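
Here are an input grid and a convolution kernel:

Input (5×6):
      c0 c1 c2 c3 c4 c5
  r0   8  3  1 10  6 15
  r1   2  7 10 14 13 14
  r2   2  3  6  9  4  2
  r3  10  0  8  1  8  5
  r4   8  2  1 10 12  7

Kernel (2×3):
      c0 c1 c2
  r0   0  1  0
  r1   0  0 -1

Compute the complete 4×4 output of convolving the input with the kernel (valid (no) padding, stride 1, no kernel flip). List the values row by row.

-7 -13 -3 -8
1 1 10 11
-5 5 1 -1
-1 -2 -11 1

Output[0,0]: The receptive field on the input at this output position is [8 3 1 / 2 7 10]. Elementwise product with the kernel and sum: 3·1 + 10·-1.
Output[0,1]: The receptive field on the input at this output position is [3 1 10 / 7 10 14]. Elementwise product with the kernel and sum: 1·1 + 14·-1.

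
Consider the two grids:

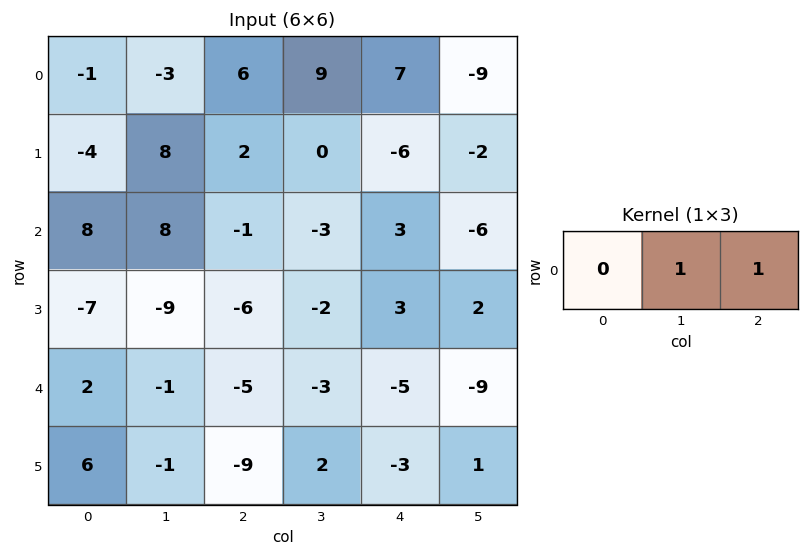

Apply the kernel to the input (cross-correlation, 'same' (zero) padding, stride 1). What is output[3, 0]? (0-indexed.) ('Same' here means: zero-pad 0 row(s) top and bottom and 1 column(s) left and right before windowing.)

-16

The receptive field on the zero-padded input at this output position is [0 -7 -9]. Elementwise product with the kernel and sum: -7·1 + -9·1.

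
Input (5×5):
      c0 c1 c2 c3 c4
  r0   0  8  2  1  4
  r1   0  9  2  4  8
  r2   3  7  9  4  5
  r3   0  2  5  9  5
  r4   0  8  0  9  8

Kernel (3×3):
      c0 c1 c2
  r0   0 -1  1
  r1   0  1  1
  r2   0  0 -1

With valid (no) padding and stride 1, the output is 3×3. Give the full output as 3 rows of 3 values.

Output[0,0]: The receptive field on the input at this output position is [0 8 2 / 0 9 2 / 3 7 9]. Elementwise product with the kernel and sum: 8·-1 + 2·1 + 9·1 + 2·1 + 9·-1.
Output[0,1]: The receptive field on the input at this output position is [8 2 1 / 9 2 4 / 7 9 4]. Elementwise product with the kernel and sum: 2·-1 + 1·1 + 2·1 + 4·1 + 4·-1.

-4 1 10
4 6 8
9 0 7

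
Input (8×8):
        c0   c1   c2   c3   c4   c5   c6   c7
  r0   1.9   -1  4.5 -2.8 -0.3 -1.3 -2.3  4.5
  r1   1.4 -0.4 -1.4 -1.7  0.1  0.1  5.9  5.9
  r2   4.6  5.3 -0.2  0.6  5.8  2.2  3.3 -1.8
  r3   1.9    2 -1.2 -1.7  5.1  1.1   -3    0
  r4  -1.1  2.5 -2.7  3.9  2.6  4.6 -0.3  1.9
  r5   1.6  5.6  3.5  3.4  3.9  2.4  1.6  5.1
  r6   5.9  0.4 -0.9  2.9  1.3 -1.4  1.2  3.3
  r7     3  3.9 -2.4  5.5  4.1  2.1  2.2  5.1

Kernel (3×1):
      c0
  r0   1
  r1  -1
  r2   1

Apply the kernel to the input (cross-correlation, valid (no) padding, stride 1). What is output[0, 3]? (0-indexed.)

The receptive field on the input at this output position is [-2.8 / -1.7 / 0.6]. Elementwise product with the kernel and sum: -2.8·1 + -1.7·-1 + 0.6·1.

-0.5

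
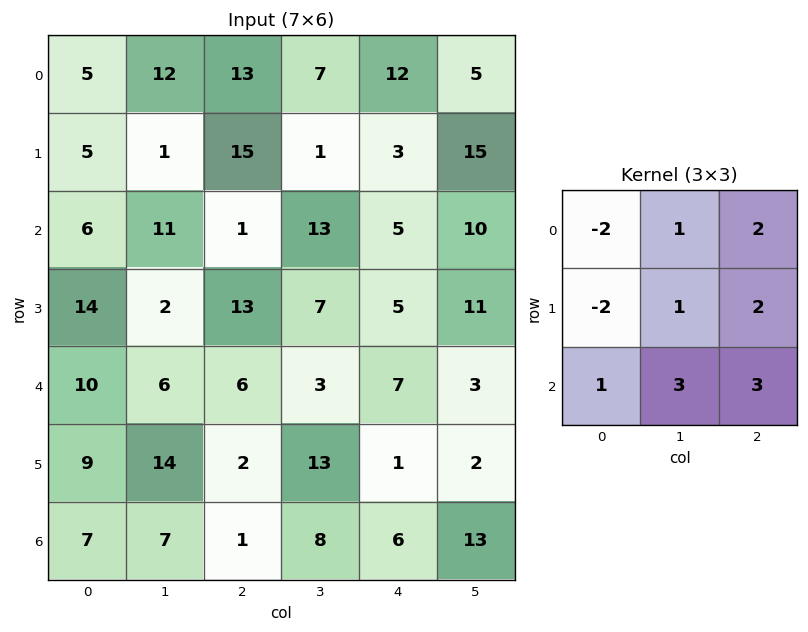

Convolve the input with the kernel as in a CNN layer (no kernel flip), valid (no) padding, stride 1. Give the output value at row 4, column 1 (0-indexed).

The receptive field on the input at this output position is [6 6 3 / 14 2 13 / 7 1 8]. Elementwise product with the kernel and sum: 6·-2 + 6·1 + 3·2 + 14·-2 + 2·1 + 13·2 + 7·1 + 1·3 + 8·3.

34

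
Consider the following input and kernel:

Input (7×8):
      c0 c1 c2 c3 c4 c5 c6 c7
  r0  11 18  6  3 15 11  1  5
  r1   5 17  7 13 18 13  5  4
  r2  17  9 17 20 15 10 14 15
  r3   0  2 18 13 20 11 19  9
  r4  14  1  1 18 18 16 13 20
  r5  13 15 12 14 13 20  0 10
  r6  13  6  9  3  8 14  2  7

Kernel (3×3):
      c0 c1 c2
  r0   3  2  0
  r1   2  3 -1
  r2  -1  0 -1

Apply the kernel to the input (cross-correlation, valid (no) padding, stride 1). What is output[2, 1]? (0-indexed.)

87

The receptive field on the input at this output position is [9 17 20 / 2 18 13 / 1 1 18]. Elementwise product with the kernel and sum: 9·3 + 17·2 + 2·2 + 18·3 + 13·-1 + 1·-1 + 18·-1.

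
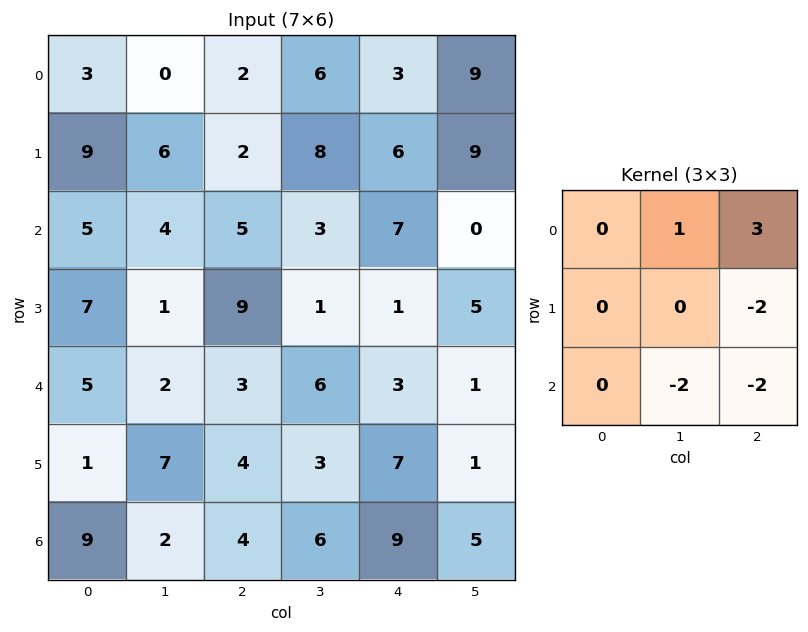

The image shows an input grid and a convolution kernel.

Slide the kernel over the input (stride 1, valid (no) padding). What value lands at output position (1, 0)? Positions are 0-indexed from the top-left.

The receptive field on the input at this output position is [9 6 2 / 5 4 5 / 7 1 9]. Elementwise product with the kernel and sum: 6·1 + 2·3 + 5·-2 + 1·-2 + 9·-2.

-18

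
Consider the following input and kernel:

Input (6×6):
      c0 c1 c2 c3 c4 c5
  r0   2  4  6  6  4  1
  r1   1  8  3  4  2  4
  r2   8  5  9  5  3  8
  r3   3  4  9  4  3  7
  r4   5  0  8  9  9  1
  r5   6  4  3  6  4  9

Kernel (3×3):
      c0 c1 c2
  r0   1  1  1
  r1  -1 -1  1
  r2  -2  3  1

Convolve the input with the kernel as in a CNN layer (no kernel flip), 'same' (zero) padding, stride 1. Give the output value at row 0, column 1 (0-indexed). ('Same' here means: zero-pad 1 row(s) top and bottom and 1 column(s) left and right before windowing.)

The receptive field on the zero-padded input at this output position is [0 0 0 / 2 4 6 / 1 8 3]. Elementwise product with the kernel and sum: 0·1 + 0·1 + 0·1 + 2·-1 + 4·-1 + 6·1 + 1·-2 + 8·3 + 3·1.

25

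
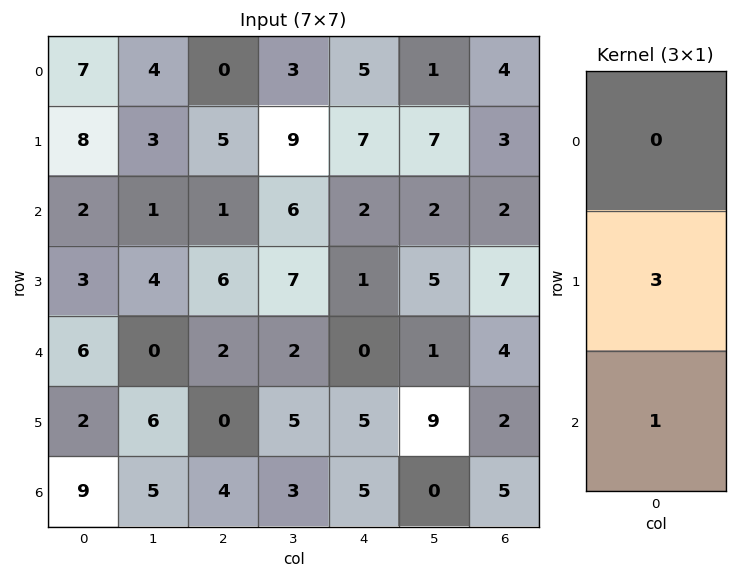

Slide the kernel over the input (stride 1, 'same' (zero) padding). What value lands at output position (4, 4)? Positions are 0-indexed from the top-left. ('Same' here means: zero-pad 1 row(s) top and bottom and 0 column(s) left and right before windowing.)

The receptive field on the zero-padded input at this output position is [1 / 0 / 5]. Elementwise product with the kernel and sum: 0·3 + 5·1.

5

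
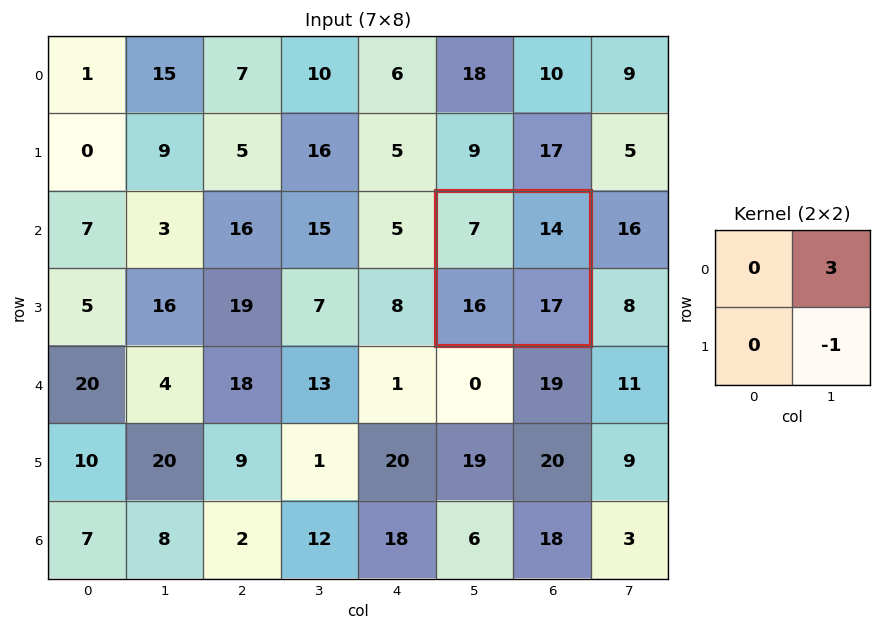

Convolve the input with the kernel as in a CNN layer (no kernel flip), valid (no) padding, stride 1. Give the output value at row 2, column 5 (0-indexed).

The receptive field on the input at this output position is [7 14 / 16 17]. Elementwise product with the kernel and sum: 14·3 + 17·-1.

25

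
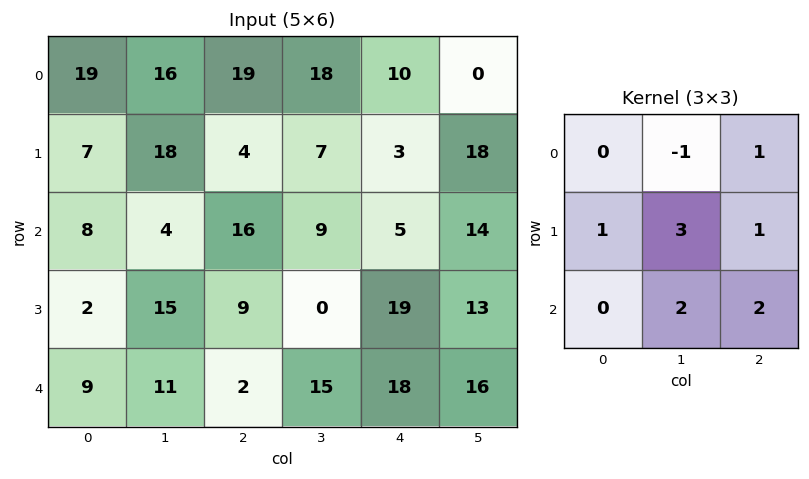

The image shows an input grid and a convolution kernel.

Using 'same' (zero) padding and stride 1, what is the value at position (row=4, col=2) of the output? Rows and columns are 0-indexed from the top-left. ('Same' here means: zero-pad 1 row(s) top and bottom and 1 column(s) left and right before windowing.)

23

The receptive field on the zero-padded input at this output position is [15 9 0 / 11 2 15 / 0 0 0]. Elementwise product with the kernel and sum: 9·-1 + 0·1 + 11·1 + 2·3 + 15·1 + 0·2 + 0·2.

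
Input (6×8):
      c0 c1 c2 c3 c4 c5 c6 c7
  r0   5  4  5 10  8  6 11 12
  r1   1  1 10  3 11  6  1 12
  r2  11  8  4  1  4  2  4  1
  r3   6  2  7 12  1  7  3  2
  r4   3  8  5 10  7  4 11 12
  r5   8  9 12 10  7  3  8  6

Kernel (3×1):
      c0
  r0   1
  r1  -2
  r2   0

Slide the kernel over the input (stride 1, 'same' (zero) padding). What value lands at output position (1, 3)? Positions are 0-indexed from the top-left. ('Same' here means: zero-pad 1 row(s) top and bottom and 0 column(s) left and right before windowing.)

4

The receptive field on the zero-padded input at this output position is [10 / 3 / 1]. Elementwise product with the kernel and sum: 10·1 + 3·-2.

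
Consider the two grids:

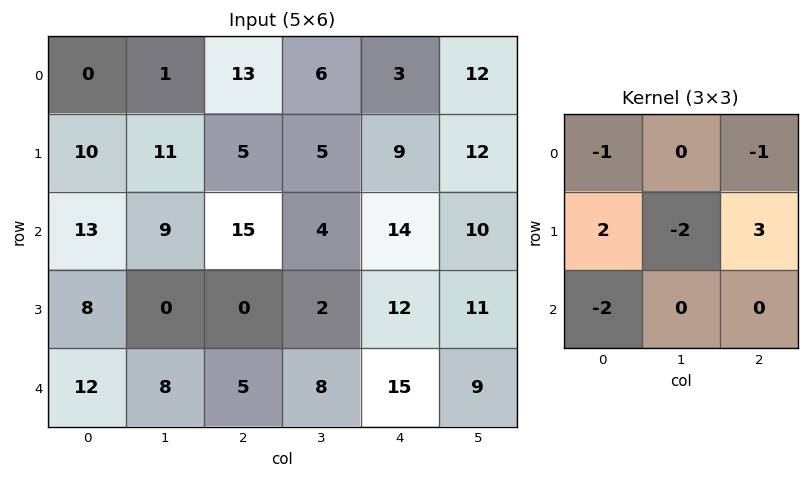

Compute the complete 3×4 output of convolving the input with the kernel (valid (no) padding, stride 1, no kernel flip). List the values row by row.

Output[0,0]: The receptive field on the input at this output position is [0 1 13 / 10 11 5 / 13 9 15]. Elementwise product with the kernel and sum: 0·-1 + 13·-1 + 10·2 + 11·-2 + 5·3 + 13·-2.

-26 2 -19 2
22 -16 50 -11
-36 -23 -7 -17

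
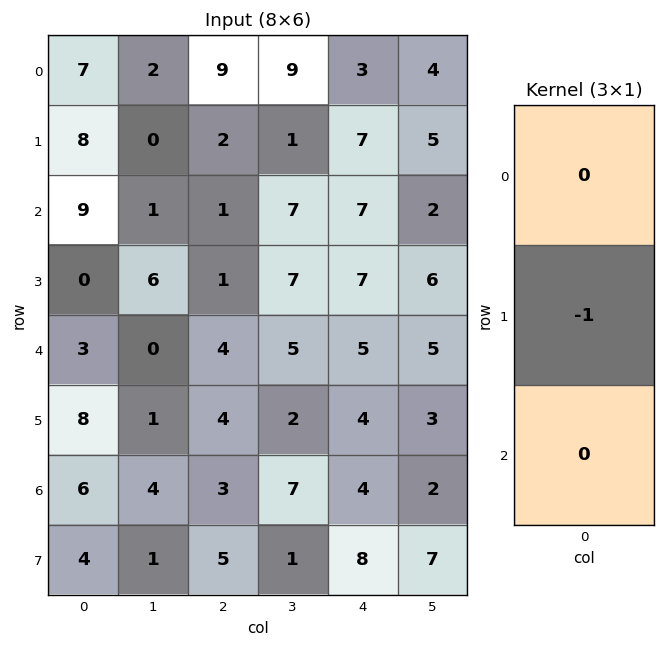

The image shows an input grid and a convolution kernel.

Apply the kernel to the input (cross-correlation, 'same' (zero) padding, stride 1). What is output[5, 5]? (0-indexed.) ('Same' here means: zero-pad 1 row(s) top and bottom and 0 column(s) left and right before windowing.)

-3

The receptive field on the zero-padded input at this output position is [5 / 3 / 2]. Elementwise product with the kernel and sum: 3·-1.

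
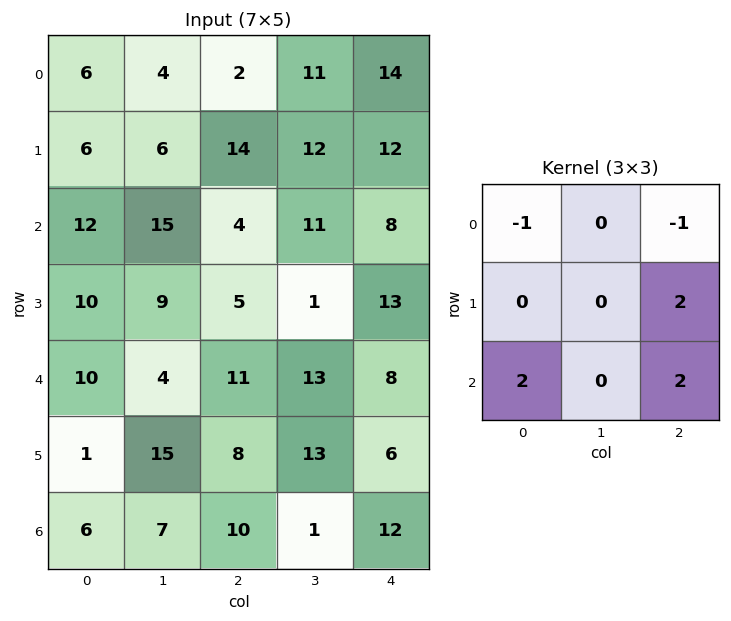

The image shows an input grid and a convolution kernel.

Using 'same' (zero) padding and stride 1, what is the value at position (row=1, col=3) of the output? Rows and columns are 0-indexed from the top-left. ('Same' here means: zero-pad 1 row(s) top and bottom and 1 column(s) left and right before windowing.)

The receptive field on the zero-padded input at this output position is [2 11 14 / 14 12 12 / 4 11 8]. Elementwise product with the kernel and sum: 2·-1 + 14·-1 + 12·2 + 4·2 + 8·2.

32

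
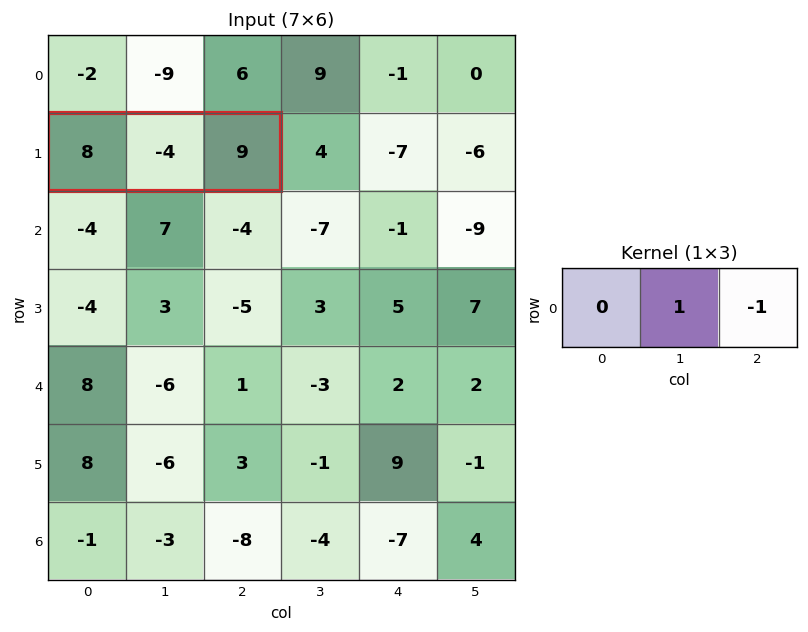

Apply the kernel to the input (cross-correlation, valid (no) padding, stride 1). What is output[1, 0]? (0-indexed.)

-13

The receptive field on the input at this output position is [8 -4 9]. Elementwise product with the kernel and sum: -4·1 + 9·-1.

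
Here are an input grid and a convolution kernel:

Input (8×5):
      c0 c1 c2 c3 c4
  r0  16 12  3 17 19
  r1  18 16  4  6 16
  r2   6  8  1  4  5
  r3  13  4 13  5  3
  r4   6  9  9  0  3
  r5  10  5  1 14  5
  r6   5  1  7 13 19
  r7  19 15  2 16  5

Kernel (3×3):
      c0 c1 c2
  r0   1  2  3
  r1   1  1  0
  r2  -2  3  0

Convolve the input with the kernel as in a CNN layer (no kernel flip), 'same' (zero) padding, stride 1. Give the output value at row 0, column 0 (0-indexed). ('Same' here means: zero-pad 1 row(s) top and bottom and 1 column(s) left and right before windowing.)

70

The receptive field on the zero-padded input at this output position is [0 0 0 / 0 16 12 / 0 18 16]. Elementwise product with the kernel and sum: 0·1 + 0·2 + 0·3 + 0·1 + 16·1 + 0·-2 + 18·3.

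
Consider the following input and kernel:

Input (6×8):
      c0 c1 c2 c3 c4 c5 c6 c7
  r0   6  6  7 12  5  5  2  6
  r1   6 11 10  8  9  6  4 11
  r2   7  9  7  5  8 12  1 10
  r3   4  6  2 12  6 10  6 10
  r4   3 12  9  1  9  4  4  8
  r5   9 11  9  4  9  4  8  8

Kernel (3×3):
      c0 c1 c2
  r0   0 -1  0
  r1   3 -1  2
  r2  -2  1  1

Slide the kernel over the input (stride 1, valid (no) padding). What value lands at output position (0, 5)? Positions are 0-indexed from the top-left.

The receptive field on the input at this output position is [5 2 6 / 6 4 11 / 12 1 10]. Elementwise product with the kernel and sum: 2·-1 + 6·3 + 4·-1 + 11·2 + 12·-2 + 1·1 + 10·1.

21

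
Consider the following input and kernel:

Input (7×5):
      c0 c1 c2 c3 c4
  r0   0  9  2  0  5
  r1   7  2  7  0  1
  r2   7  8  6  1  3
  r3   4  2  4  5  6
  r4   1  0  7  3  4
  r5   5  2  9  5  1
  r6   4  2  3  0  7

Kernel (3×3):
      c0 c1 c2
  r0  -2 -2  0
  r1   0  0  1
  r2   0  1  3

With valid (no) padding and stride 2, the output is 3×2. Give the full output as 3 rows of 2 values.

Output[0,0]: The receptive field on the input at this output position is [0 9 2 / 7 2 7 / 7 8 6]. Elementwise product with the kernel and sum: 0·-2 + 9·-2 + 7·1 + 8·1 + 6·3.

15 7
-5 7
18 2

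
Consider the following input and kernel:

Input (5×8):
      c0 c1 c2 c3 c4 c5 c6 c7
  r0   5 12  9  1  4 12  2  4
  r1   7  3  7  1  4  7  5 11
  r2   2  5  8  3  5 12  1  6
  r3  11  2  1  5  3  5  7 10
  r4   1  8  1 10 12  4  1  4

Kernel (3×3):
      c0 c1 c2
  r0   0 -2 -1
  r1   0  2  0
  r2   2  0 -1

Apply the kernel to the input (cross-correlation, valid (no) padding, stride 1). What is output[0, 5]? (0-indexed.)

The receptive field on the input at this output position is [12 2 4 / 7 5 11 / 12 1 6]. Elementwise product with the kernel and sum: 2·-2 + 4·-1 + 5·2 + 12·2 + 6·-1.

20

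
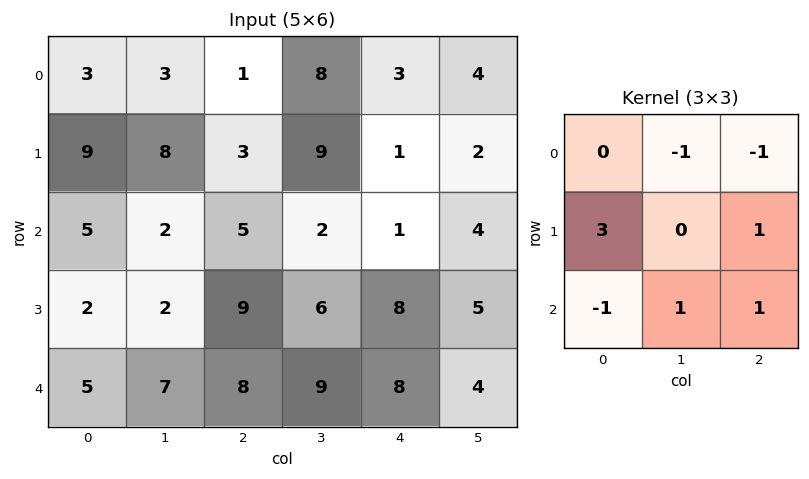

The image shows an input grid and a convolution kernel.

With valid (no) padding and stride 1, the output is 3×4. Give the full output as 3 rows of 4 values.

28 29 -3 25
18 9 11 14
18 15 41 21

Output[0,0]: The receptive field on the input at this output position is [3 3 1 / 9 8 3 / 5 2 5]. Elementwise product with the kernel and sum: 3·-1 + 1·-1 + 9·3 + 3·1 + 5·-1 + 2·1 + 5·1.
Output[0,1]: The receptive field on the input at this output position is [3 1 8 / 8 3 9 / 2 5 2]. Elementwise product with the kernel and sum: 1·-1 + 8·-1 + 8·3 + 9·1 + 2·-1 + 5·1 + 2·1.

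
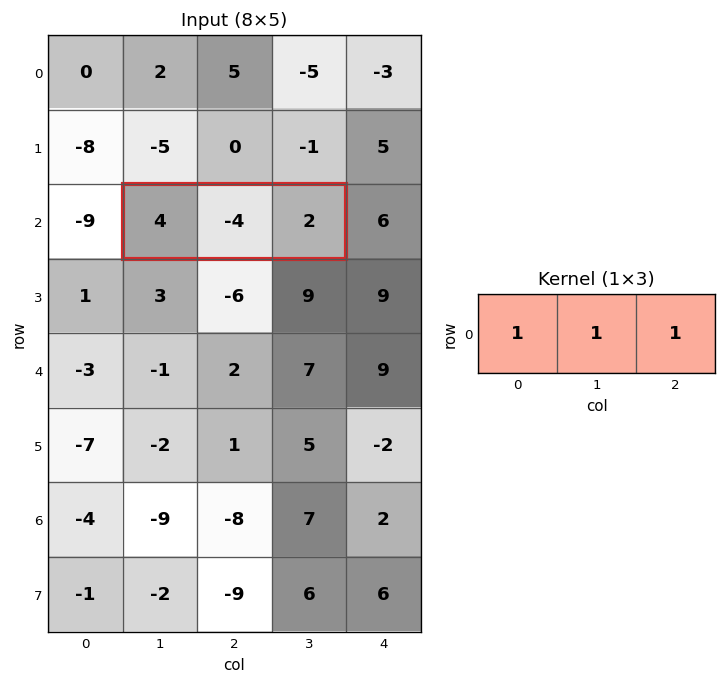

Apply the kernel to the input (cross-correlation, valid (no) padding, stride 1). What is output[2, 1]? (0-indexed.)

The receptive field on the input at this output position is [4 -4 2]. Elementwise product with the kernel and sum: 4·1 + -4·1 + 2·1.

2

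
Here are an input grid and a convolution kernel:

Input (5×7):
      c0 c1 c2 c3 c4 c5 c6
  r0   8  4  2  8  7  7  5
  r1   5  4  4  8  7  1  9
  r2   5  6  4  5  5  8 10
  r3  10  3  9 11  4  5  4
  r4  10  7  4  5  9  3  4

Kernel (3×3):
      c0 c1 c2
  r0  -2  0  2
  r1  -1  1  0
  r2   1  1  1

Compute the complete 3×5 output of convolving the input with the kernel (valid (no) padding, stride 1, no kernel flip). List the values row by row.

2 23 28 15 13
21 29 31 6 20
12 20 22 16 27

Output[0,0]: The receptive field on the input at this output position is [8 4 2 / 5 4 4 / 5 6 4]. Elementwise product with the kernel and sum: 8·-2 + 2·2 + 5·-1 + 4·1 + 5·1 + 6·1 + 4·1.
Output[0,1]: The receptive field on the input at this output position is [4 2 8 / 4 4 8 / 6 4 5]. Elementwise product with the kernel and sum: 4·-2 + 8·2 + 4·-1 + 4·1 + 6·1 + 4·1 + 5·1.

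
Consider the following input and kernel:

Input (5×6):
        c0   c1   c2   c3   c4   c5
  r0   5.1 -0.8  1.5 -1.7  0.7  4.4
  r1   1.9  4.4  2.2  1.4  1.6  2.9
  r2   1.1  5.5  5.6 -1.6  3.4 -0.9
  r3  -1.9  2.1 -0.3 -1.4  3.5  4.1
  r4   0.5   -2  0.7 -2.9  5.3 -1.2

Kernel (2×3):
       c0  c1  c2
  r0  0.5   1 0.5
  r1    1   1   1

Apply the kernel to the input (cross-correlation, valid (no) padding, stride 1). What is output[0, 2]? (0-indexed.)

4.6

The receptive field on the input at this output position is [1.5 -1.7 0.7 / 2.2 1.4 1.6]. Elementwise product with the kernel and sum: 1.5·0.5 + -1.7·1 + 0.7·0.5 + 2.2·1 + 1.4·1 + 1.6·1.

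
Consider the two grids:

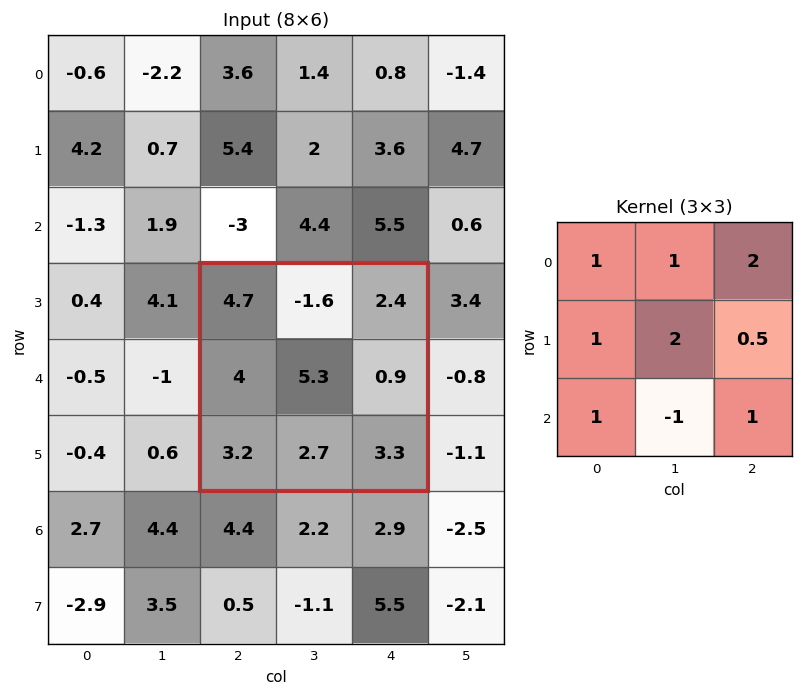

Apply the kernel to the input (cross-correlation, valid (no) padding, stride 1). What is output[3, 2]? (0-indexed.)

The receptive field on the input at this output position is [4.7 -1.6 2.4 / 4 5.3 0.9 / 3.2 2.7 3.3]. Elementwise product with the kernel and sum: 4.7·1 + -1.6·1 + 2.4·2 + 4·1 + 5.3·2 + 0.9·0.5 + 3.2·1 + 2.7·-1 + 3.3·1.

26.75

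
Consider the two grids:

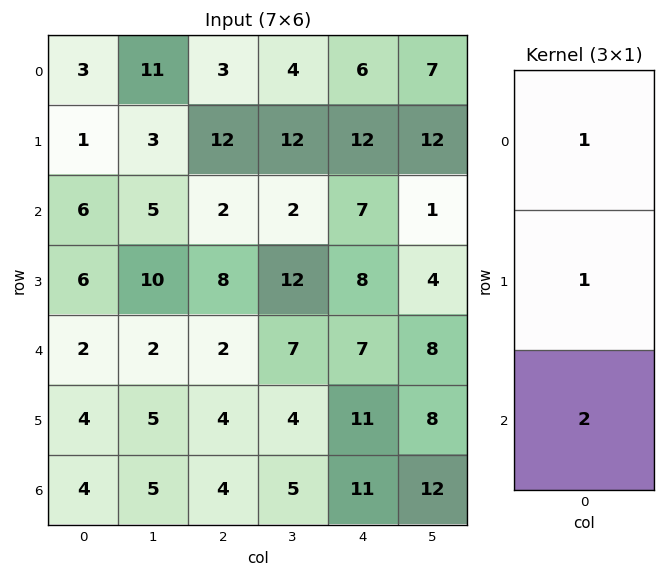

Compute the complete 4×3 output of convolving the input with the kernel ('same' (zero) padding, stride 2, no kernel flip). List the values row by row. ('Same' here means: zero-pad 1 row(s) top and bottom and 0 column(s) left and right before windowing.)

Output[0,0]: The receptive field on the zero-padded input at this output position is [0 / 3 / 1]. Elementwise product with the kernel and sum: 0·1 + 3·1 + 1·2.
Output[0,1]: The receptive field on the zero-padded input at this output position is [0 / 3 / 12]. Elementwise product with the kernel and sum: 0·1 + 3·1 + 12·2.

5 27 30
19 30 35
16 18 37
8 8 22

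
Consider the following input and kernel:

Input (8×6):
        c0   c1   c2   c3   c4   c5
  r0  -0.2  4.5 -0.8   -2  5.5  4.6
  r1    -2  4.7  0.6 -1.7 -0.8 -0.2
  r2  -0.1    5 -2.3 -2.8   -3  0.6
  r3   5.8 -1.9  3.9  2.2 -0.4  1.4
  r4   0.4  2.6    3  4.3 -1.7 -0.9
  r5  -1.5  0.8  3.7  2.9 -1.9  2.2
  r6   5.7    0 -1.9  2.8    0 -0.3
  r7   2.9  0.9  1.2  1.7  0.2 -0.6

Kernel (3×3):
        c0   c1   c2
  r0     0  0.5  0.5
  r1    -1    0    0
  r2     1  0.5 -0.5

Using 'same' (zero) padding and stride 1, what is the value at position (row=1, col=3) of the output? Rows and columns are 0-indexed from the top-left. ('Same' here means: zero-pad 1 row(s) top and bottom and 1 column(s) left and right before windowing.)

-1.05

The receptive field on the zero-padded input at this output position is [-0.8 -2 5.5 / 0.6 -1.7 -0.8 / -2.3 -2.8 -3]. Elementwise product with the kernel and sum: -2·0.5 + 5.5·0.5 + 0.6·-1 + -2.3·1 + -2.8·0.5 + -3·-0.5.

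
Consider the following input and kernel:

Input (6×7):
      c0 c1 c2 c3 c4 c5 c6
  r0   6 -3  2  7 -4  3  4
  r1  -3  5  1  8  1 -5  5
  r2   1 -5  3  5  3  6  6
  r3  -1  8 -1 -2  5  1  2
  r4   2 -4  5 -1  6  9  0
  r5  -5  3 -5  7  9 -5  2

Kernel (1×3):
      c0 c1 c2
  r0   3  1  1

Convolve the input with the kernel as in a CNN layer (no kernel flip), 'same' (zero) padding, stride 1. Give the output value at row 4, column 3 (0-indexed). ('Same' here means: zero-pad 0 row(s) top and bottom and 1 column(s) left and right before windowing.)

20

The receptive field on the zero-padded input at this output position is [5 -1 6]. Elementwise product with the kernel and sum: 5·3 + -1·1 + 6·1.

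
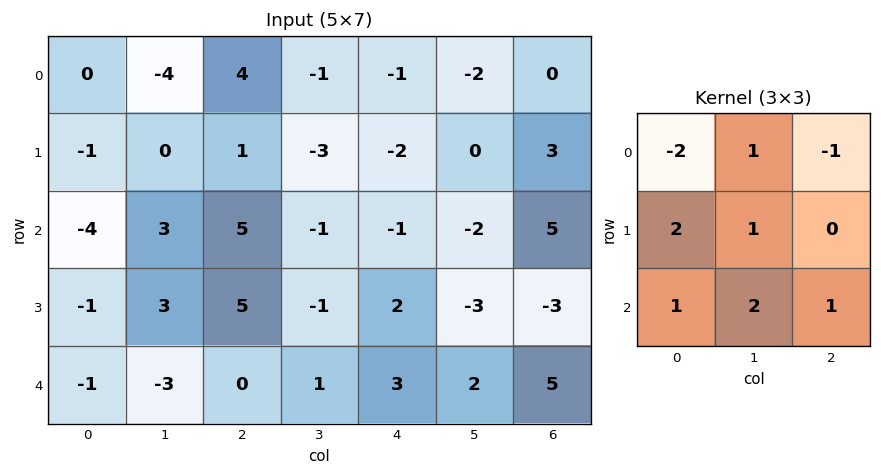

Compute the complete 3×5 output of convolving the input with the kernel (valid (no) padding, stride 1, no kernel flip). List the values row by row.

-3 26 -7 -10 -4
6 27 11 1 -10
0 9 4 12 8

Output[0,0]: The receptive field on the input at this output position is [0 -4 4 / -1 0 1 / -4 3 5]. Elementwise product with the kernel and sum: 0·-2 + -4·1 + 4·-1 + -1·2 + 0·1 + -4·1 + 3·2 + 5·1.
Output[0,1]: The receptive field on the input at this output position is [-4 4 -1 / 0 1 -3 / 3 5 -1]. Elementwise product with the kernel and sum: -4·-2 + 4·1 + -1·-1 + 0·2 + 1·1 + 3·1 + 5·2 + -1·1.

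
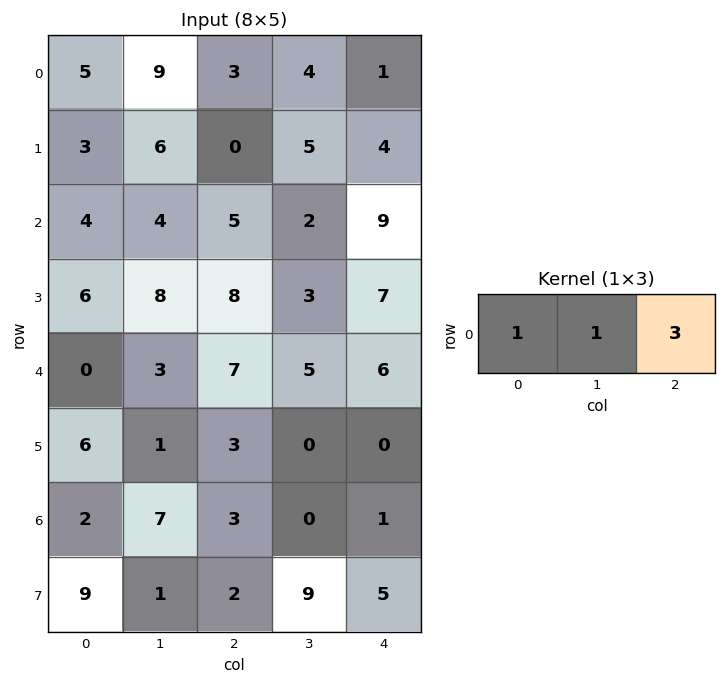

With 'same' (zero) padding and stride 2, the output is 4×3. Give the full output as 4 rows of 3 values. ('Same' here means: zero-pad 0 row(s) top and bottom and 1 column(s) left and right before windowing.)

32 24 5
16 15 11
9 25 11
23 10 1

Output[0,0]: The receptive field on the zero-padded input at this output position is [0 5 9]. Elementwise product with the kernel and sum: 0·1 + 5·1 + 9·3.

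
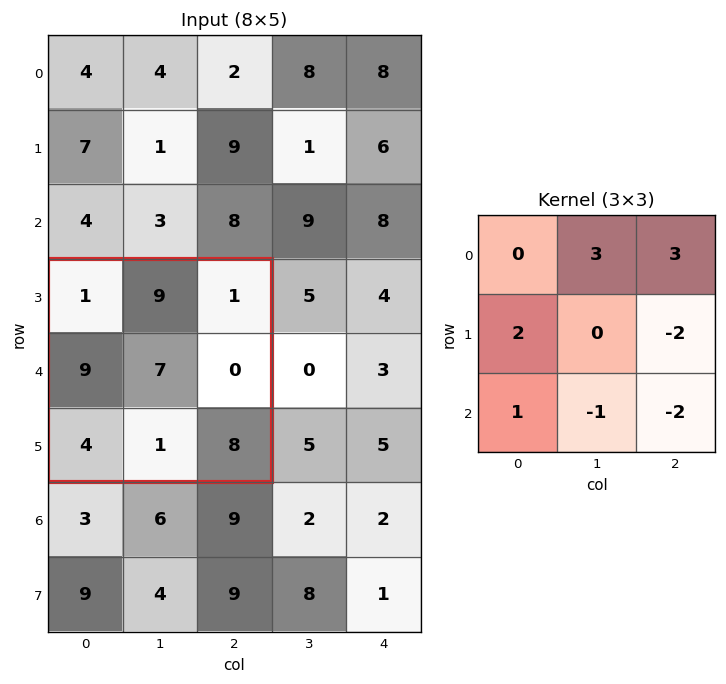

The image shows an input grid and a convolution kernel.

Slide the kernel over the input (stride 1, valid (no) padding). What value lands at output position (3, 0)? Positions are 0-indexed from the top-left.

The receptive field on the input at this output position is [1 9 1 / 9 7 0 / 4 1 8]. Elementwise product with the kernel and sum: 9·3 + 1·3 + 9·2 + 0·-2 + 4·1 + 1·-1 + 8·-2.

35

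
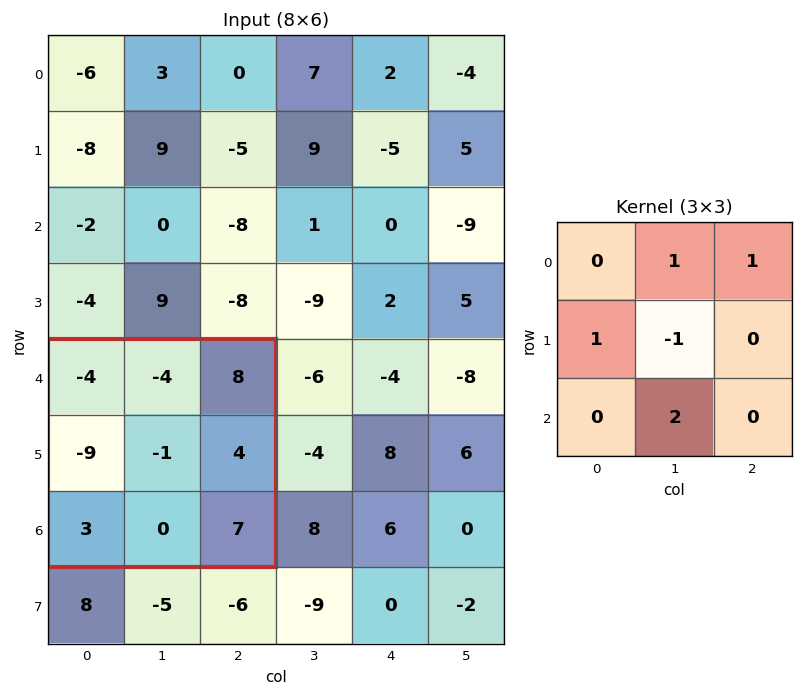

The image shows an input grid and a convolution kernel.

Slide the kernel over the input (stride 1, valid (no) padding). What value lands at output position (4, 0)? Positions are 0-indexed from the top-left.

The receptive field on the input at this output position is [-4 -4 8 / -9 -1 4 / 3 0 7]. Elementwise product with the kernel and sum: -4·1 + 8·1 + -9·1 + -1·-1 + 0·2.

-4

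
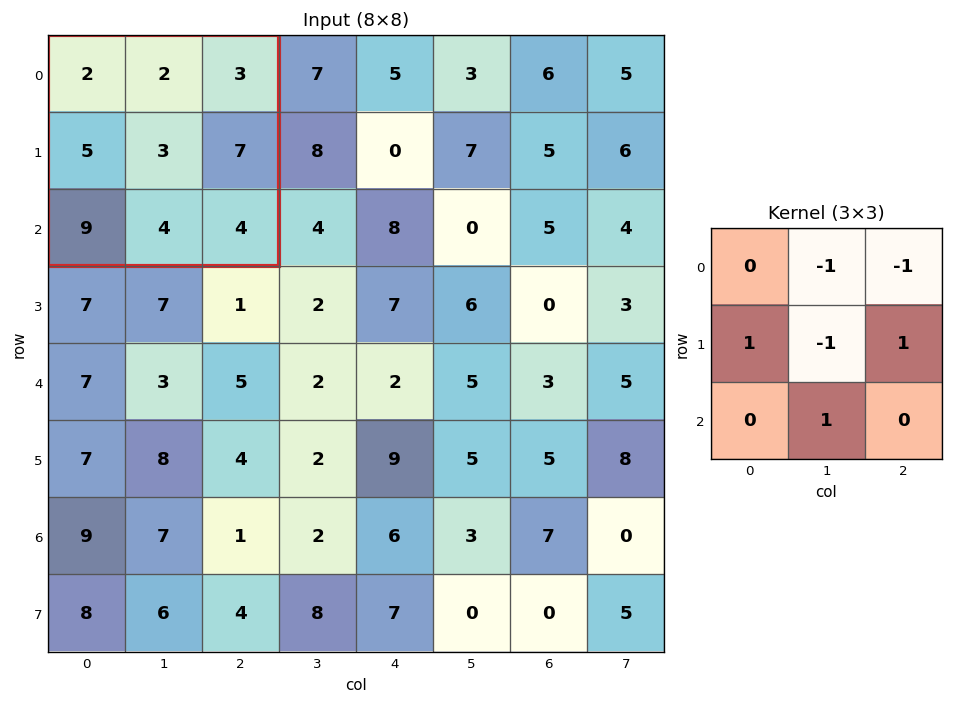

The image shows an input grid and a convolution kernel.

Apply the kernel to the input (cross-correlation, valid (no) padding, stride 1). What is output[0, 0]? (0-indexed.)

The receptive field on the input at this output position is [2 2 3 / 5 3 7 / 9 4 4]. Elementwise product with the kernel and sum: 2·-1 + 3·-1 + 5·1 + 3·-1 + 7·1 + 4·1.

8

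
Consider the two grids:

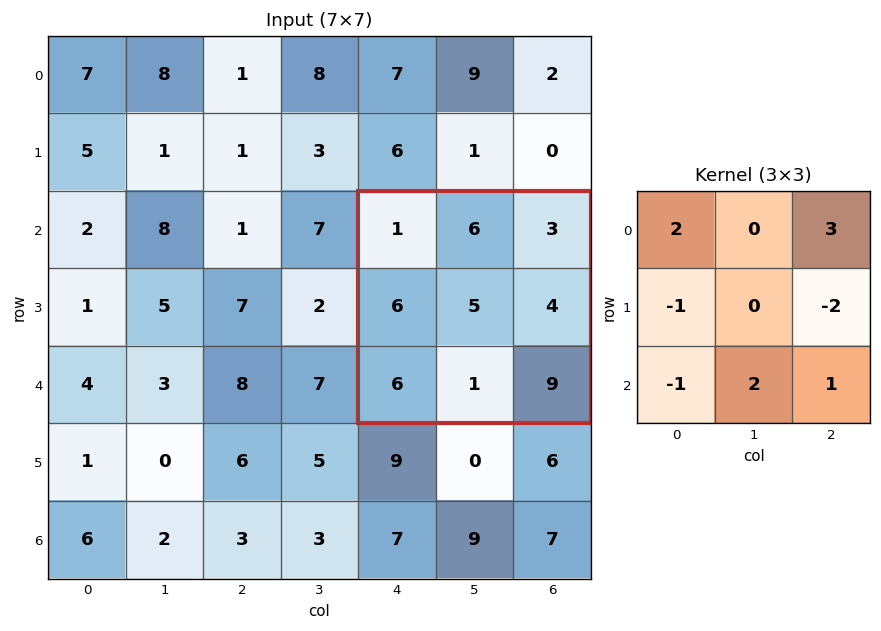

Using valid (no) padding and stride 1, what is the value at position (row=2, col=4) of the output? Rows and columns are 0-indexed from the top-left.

The receptive field on the input at this output position is [1 6 3 / 6 5 4 / 6 1 9]. Elementwise product with the kernel and sum: 1·2 + 3·3 + 6·-1 + 4·-2 + 6·-1 + 1·2 + 9·1.

2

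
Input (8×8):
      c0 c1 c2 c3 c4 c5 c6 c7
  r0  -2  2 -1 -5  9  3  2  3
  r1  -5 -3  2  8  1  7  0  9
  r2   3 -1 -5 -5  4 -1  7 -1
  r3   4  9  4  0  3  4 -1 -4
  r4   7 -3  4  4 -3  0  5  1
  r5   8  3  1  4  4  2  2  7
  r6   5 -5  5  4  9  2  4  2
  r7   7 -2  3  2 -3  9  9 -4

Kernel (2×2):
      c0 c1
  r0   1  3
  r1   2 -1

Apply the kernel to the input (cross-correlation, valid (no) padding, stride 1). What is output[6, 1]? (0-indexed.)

The receptive field on the input at this output position is [-5 5 / -2 3]. Elementwise product with the kernel and sum: -5·1 + 5·3 + -2·2 + 3·-1.

3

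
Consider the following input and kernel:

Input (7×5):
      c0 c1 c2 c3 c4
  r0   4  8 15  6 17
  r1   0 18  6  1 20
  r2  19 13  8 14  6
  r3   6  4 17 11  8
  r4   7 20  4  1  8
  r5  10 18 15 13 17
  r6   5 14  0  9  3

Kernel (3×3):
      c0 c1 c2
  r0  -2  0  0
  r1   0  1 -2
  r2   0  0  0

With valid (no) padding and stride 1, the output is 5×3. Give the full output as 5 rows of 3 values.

Output[0,0]: The receptive field on the input at this output position is [4 8 15 / 0 18 6 / 19 13 8]. Elementwise product with the kernel and sum: 4·-2 + 18·1 + 6·-2.
Output[0,1]: The receptive field on the input at this output position is [8 15 6 / 18 6 1 / 13 8 14]. Elementwise product with the kernel and sum: 8·-2 + 6·1 + 1·-2.

-2 -12 -69
-3 -56 -10
-68 -31 -21
0 -6 -49
-26 -51 -29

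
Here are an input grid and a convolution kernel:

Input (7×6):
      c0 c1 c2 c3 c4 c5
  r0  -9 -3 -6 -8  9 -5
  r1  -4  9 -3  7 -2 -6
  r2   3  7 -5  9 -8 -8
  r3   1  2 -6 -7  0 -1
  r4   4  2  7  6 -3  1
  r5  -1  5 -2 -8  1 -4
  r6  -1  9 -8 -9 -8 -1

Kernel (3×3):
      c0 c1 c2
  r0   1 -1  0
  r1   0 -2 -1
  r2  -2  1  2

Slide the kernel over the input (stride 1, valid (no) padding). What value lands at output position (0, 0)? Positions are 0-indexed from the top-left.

-30

The receptive field on the input at this output position is [-9 -3 -6 / -4 9 -3 / 3 7 -5]. Elementwise product with the kernel and sum: -9·1 + -3·-1 + 9·-2 + -3·-1 + 3·-2 + 7·1 + -5·2.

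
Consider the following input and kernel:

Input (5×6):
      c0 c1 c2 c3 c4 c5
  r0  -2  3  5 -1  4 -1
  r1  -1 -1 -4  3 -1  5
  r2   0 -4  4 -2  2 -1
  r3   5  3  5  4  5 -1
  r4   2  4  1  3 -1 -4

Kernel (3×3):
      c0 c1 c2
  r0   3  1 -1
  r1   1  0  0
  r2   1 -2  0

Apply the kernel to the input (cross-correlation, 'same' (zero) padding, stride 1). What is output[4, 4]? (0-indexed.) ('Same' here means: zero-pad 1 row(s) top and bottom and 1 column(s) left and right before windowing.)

21

The receptive field on the zero-padded input at this output position is [4 5 -1 / 3 -1 -4 / 0 0 0]. Elementwise product with the kernel and sum: 4·3 + 5·1 + -1·-1 + 3·1 + 0·1 + 0·-2.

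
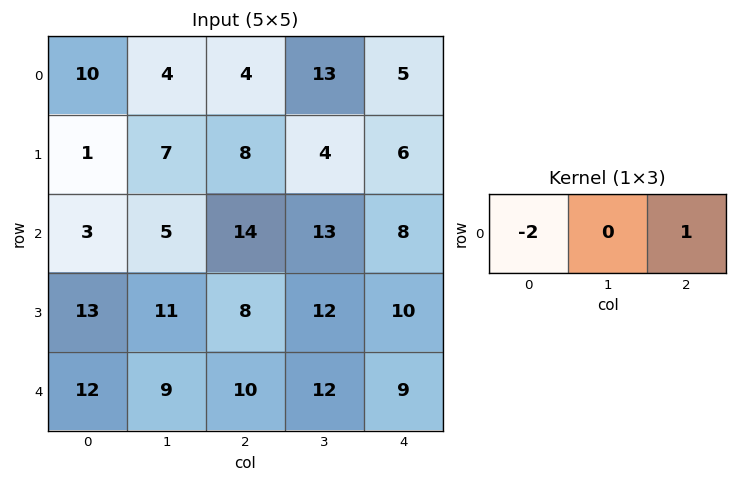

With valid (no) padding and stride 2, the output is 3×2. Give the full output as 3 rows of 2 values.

Output[0,0]: The receptive field on the input at this output position is [10 4 4]. Elementwise product with the kernel and sum: 10·-2 + 4·1.

-16 -3
8 -20
-14 -11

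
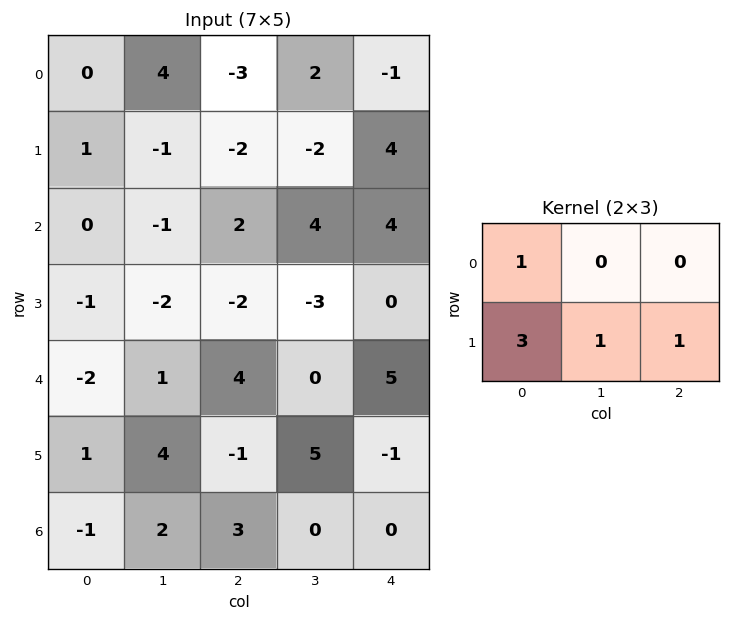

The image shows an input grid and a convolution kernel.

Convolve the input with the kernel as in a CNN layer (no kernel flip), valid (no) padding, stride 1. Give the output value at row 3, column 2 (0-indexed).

15

The receptive field on the input at this output position is [-2 -3 0 / 4 0 5]. Elementwise product with the kernel and sum: -2·1 + 4·3 + 0·1 + 5·1.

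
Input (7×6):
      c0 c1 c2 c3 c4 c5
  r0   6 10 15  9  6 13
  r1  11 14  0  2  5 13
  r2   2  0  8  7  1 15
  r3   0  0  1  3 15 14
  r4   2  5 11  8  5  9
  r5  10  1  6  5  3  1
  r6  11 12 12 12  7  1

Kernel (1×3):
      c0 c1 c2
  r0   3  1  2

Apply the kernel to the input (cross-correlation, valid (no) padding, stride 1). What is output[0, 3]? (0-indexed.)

The receptive field on the input at this output position is [9 6 13]. Elementwise product with the kernel and sum: 9·3 + 6·1 + 13·2.

59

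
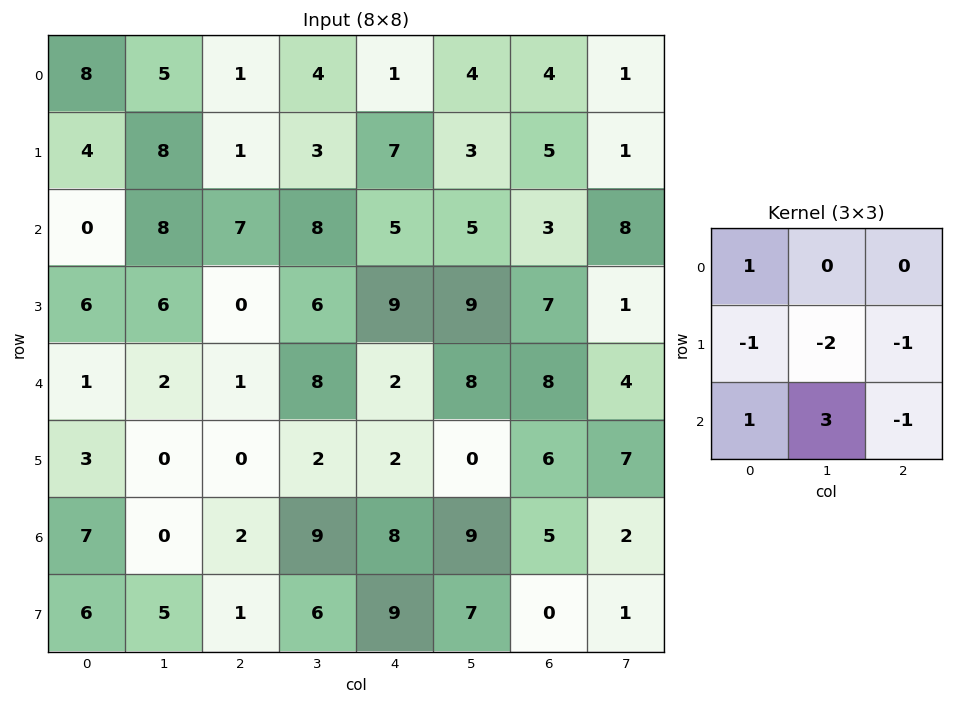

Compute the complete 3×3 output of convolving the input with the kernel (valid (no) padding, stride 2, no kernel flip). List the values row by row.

Output[0,0]: The receptive field on the input at this output position is [8 5 1 / 4 8 1 / 0 8 7]. Elementwise product with the kernel and sum: 8·1 + 4·-1 + 8·-2 + 1·-1 + 0·1 + 8·3 + 7·-1.
Output[0,1]: The receptive field on the input at this output position is [1 4 1 / 1 3 7 / 7 8 5]. Elementwise product with the kernel and sum: 1·1 + 1·-1 + 3·-2 + 7·-1 + 7·1 + 8·3 + 5·-1.

4 13 0
-12 9 -11
3 16 24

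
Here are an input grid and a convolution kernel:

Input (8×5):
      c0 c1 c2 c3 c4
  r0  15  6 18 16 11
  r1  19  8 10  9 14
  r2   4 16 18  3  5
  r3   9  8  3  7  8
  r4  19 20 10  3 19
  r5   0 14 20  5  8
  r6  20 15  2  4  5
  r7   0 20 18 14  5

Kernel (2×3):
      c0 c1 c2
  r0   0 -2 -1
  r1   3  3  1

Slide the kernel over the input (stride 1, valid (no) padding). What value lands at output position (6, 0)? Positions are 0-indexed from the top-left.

The receptive field on the input at this output position is [20 15 2 / 0 20 18]. Elementwise product with the kernel and sum: 15·-2 + 2·-1 + 0·3 + 20·3 + 18·1.

46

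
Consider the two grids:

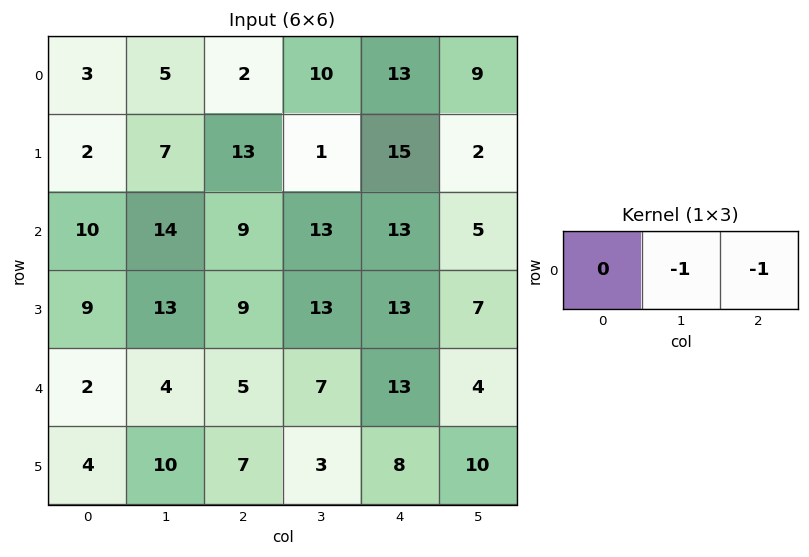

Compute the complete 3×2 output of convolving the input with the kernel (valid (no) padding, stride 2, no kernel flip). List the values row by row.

-7 -23
-23 -26
-9 -20

Output[0,0]: The receptive field on the input at this output position is [3 5 2]. Elementwise product with the kernel and sum: 5·-1 + 2·-1.
Output[0,1]: The receptive field on the input at this output position is [2 10 13]. Elementwise product with the kernel and sum: 10·-1 + 13·-1.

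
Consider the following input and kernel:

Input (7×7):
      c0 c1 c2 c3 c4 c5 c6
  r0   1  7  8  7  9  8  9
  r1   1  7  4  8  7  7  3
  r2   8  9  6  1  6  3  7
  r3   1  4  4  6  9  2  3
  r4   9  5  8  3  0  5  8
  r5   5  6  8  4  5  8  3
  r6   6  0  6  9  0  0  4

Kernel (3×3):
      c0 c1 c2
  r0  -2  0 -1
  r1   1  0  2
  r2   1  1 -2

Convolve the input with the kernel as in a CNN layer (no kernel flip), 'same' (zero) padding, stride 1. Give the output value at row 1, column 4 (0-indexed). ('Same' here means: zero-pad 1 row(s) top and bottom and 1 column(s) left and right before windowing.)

1

The receptive field on the zero-padded input at this output position is [7 9 8 / 8 7 7 / 1 6 3]. Elementwise product with the kernel and sum: 7·-2 + 8·-1 + 8·1 + 7·2 + 1·1 + 6·1 + 3·-2.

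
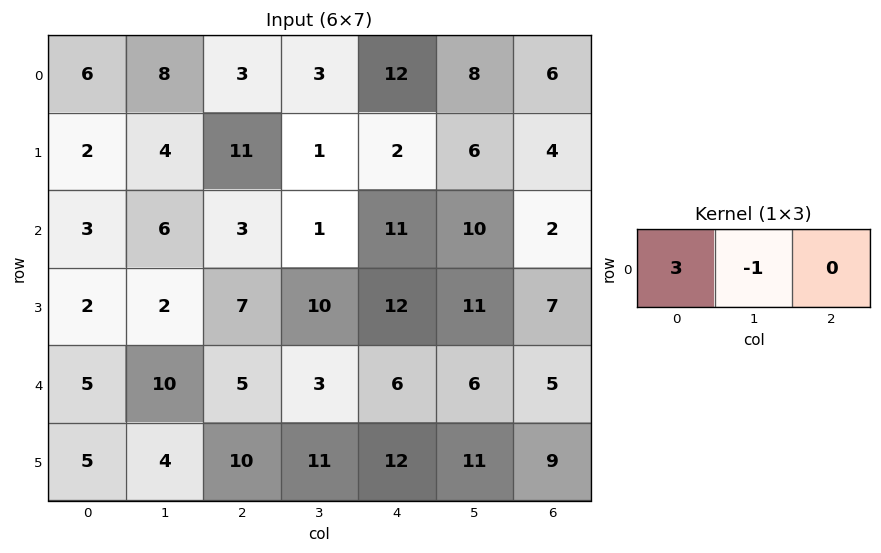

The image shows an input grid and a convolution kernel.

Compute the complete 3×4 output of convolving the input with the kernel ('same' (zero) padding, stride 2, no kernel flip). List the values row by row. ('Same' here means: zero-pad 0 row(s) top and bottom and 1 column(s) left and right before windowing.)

-6 21 -3 18
-3 15 -8 28
-5 25 3 13

Output[0,0]: The receptive field on the zero-padded input at this output position is [0 6 8]. Elementwise product with the kernel and sum: 0·3 + 6·-1.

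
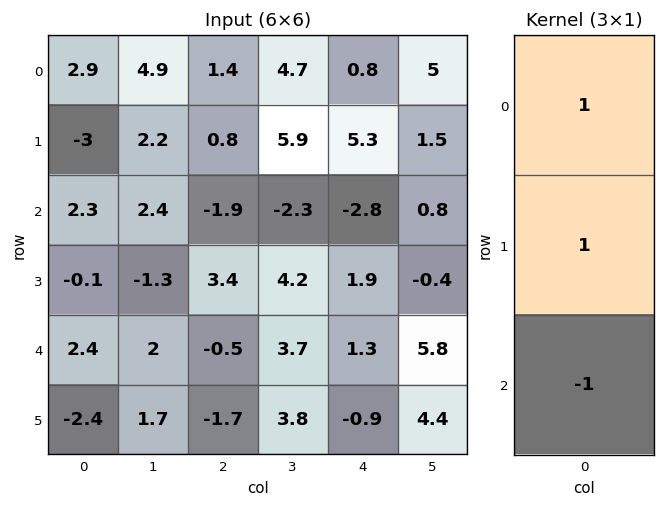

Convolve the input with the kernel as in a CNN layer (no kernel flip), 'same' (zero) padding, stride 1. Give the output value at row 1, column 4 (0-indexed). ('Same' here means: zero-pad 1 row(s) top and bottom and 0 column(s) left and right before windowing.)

8.9

The receptive field on the zero-padded input at this output position is [0.8 / 5.3 / -2.8]. Elementwise product with the kernel and sum: 0.8·1 + 5.3·1 + -2.8·-1.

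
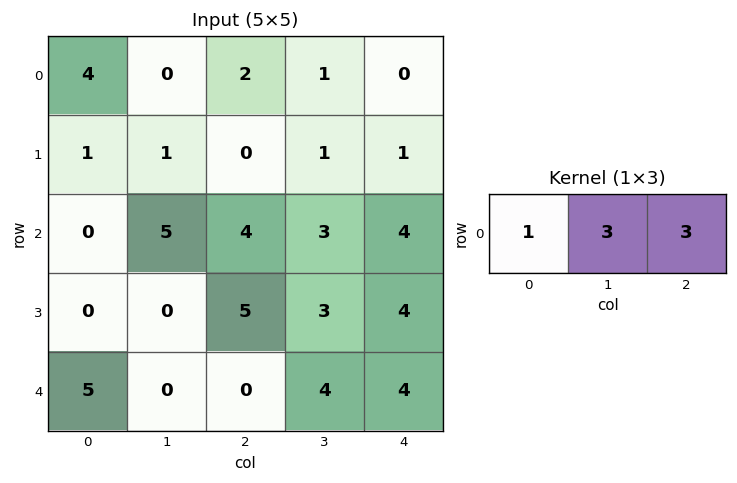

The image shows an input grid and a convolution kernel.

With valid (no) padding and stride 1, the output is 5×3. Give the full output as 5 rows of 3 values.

Output[0,0]: The receptive field on the input at this output position is [4 0 2]. Elementwise product with the kernel and sum: 4·1 + 0·3 + 2·3.
Output[0,1]: The receptive field on the input at this output position is [0 2 1]. Elementwise product with the kernel and sum: 0·1 + 2·3 + 1·3.

10 9 5
4 4 6
27 26 25
15 24 26
5 12 24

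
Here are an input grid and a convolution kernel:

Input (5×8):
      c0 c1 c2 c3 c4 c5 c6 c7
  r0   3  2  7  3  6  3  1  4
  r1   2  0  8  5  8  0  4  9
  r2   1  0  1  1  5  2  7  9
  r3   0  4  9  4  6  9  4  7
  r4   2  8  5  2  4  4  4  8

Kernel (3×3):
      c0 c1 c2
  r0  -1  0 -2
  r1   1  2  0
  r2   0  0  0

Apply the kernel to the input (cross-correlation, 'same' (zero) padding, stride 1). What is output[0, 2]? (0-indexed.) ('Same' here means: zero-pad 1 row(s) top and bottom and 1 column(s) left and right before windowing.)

The receptive field on the zero-padded input at this output position is [0 0 0 / 2 7 3 / 0 8 5]. Elementwise product with the kernel and sum: 0·-1 + 0·-2 + 2·1 + 7·2.

16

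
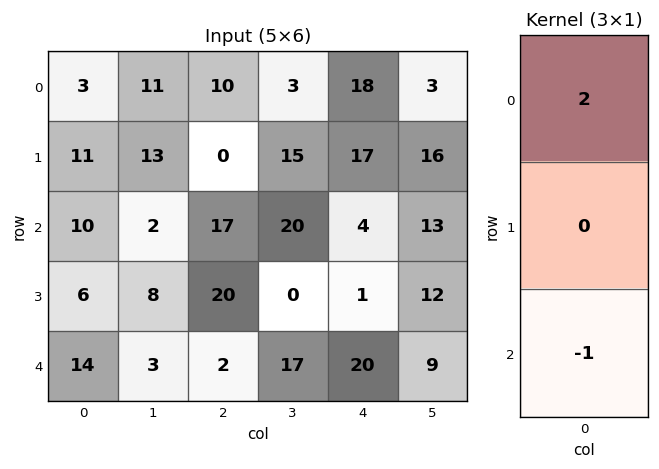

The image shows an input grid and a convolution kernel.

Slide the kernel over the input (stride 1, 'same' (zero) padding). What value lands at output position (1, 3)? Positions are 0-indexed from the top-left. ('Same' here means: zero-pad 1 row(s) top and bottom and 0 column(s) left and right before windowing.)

-14

The receptive field on the zero-padded input at this output position is [3 / 15 / 20]. Elementwise product with the kernel and sum: 3·2 + 20·-1.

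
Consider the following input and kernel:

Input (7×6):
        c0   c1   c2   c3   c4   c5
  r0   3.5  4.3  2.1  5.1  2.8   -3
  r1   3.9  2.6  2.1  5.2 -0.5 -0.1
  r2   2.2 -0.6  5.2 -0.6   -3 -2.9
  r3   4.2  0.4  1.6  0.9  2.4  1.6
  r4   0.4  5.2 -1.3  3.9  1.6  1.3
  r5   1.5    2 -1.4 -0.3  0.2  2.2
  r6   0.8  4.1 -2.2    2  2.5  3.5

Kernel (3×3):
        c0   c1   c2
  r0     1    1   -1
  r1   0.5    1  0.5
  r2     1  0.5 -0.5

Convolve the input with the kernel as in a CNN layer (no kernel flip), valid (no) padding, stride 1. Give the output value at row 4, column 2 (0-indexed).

-2.35

The receptive field on the input at this output position is [-1.3 3.9 1.6 / -1.4 -0.3 0.2 / -2.2 2 2.5]. Elementwise product with the kernel and sum: -1.3·1 + 3.9·1 + 1.6·-1 + -1.4·0.5 + -0.3·1 + 0.2·0.5 + -2.2·1 + 2·0.5 + 2.5·-0.5.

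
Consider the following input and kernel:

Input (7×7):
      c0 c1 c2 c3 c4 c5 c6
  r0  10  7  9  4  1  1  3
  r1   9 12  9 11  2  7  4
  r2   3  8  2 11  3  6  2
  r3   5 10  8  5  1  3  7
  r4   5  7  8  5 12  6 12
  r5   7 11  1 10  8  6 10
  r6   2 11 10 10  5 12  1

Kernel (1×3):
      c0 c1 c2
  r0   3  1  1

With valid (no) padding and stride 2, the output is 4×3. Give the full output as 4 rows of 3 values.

Output[0,0]: The receptive field on the input at this output position is [10 7 9]. Elementwise product with the kernel and sum: 10·3 + 7·1 + 9·1.
Output[0,1]: The receptive field on the input at this output position is [9 4 1]. Elementwise product with the kernel and sum: 9·3 + 4·1 + 1·1.

46 32 7
19 20 17
30 41 54
27 45 28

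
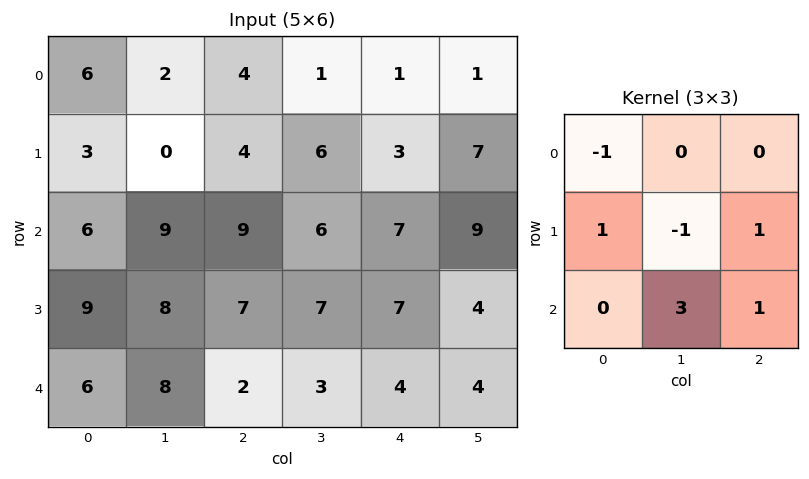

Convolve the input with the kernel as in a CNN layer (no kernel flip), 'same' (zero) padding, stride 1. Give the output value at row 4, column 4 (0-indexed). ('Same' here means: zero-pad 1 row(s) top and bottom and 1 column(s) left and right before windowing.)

The receptive field on the zero-padded input at this output position is [7 7 4 / 3 4 4 / 0 0 0]. Elementwise product with the kernel and sum: 7·-1 + 3·1 + 4·-1 + 4·1 + 0·3 + 0·1.

-4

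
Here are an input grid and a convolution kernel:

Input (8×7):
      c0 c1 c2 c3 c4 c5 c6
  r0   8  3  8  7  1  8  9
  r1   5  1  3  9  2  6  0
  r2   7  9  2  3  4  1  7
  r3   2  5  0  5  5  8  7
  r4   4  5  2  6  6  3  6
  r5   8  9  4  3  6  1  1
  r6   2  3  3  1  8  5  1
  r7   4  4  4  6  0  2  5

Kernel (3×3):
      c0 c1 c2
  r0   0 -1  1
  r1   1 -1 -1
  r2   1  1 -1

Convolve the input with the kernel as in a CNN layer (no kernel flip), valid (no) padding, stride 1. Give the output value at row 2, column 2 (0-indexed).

The receptive field on the input at this output position is [2 3 4 / 0 5 5 / 2 6 6]. Elementwise product with the kernel and sum: 3·-1 + 4·1 + 0·1 + 5·-1 + 5·-1 + 2·1 + 6·1 + 6·-1.

-7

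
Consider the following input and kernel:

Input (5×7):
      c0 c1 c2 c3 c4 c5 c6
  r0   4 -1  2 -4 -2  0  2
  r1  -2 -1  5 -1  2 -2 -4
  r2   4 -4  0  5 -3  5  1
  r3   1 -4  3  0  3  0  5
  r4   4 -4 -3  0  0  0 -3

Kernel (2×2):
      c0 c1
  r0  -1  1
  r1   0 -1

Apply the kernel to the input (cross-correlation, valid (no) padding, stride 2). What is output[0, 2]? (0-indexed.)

4

The receptive field on the input at this output position is [-2 0 / 2 -2]. Elementwise product with the kernel and sum: -2·-1 + 0·1 + -2·-1.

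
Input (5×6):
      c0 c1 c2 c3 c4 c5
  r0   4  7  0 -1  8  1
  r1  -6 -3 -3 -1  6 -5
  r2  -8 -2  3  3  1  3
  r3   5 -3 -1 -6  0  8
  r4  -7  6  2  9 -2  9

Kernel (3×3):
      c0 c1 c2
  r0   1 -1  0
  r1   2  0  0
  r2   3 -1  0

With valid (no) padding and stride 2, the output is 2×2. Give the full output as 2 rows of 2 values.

-37 1
-23 -5

Output[0,0]: The receptive field on the input at this output position is [4 7 0 / -6 -3 -3 / -8 -2 3]. Elementwise product with the kernel and sum: 4·1 + 7·-1 + -6·2 + -8·3 + -2·-1.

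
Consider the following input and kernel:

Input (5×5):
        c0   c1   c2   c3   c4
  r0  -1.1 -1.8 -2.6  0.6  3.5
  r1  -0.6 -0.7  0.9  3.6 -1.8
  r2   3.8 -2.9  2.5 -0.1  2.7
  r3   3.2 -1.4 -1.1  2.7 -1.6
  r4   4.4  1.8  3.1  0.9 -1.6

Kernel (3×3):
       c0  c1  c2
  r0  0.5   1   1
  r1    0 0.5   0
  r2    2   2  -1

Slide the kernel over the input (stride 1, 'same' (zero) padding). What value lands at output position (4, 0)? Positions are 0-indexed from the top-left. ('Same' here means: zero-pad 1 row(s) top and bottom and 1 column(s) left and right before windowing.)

4

The receptive field on the zero-padded input at this output position is [0 3.2 -1.4 / 0 4.4 1.8 / 0 0 0]. Elementwise product with the kernel and sum: 0·0.5 + 3.2·1 + -1.4·1 + 4.4·0.5 + 0·2 + 0·2 + 0·-1.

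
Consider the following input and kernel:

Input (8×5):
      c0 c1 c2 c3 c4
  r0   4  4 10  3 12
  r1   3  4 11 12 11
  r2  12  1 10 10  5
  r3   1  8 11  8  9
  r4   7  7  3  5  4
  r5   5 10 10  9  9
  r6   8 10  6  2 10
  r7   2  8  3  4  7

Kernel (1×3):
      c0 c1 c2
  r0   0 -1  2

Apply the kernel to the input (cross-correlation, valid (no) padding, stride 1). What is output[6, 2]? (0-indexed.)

The receptive field on the input at this output position is [6 2 10]. Elementwise product with the kernel and sum: 2·-1 + 10·2.

18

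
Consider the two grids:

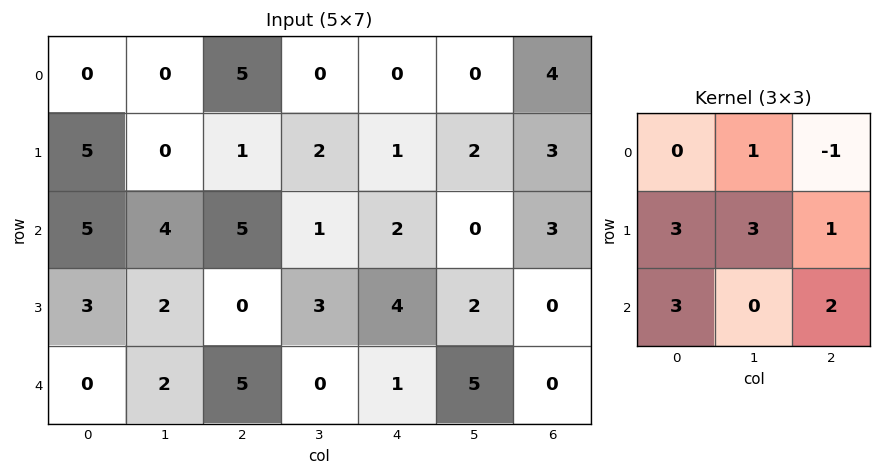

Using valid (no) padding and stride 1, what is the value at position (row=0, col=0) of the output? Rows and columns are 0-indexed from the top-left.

36

The receptive field on the input at this output position is [0 0 5 / 5 0 1 / 5 4 5]. Elementwise product with the kernel and sum: 0·1 + 5·-1 + 5·3 + 0·3 + 1·1 + 5·3 + 5·2.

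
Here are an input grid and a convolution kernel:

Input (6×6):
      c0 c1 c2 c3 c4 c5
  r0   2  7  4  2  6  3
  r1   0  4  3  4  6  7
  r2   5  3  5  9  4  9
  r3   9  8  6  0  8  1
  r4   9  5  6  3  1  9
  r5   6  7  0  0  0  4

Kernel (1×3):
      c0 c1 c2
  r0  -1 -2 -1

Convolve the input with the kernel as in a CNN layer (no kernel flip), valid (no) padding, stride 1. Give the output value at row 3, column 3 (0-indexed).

The receptive field on the input at this output position is [0 8 1]. Elementwise product with the kernel and sum: 0·-1 + 8·-2 + 1·-1.

-17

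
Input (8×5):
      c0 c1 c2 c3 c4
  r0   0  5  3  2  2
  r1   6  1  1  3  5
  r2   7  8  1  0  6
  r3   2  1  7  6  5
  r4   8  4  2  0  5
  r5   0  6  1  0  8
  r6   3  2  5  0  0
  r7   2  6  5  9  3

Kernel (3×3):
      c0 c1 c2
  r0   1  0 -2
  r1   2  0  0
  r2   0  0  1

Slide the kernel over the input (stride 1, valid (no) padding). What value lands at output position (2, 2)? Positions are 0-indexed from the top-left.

8

The receptive field on the input at this output position is [1 0 6 / 7 6 5 / 2 0 5]. Elementwise product with the kernel and sum: 1·1 + 6·-2 + 7·2 + 5·1.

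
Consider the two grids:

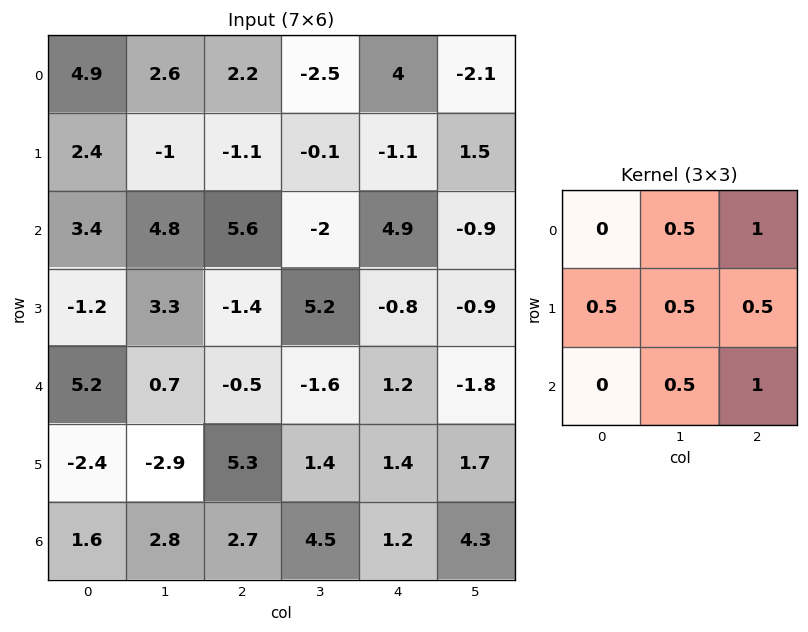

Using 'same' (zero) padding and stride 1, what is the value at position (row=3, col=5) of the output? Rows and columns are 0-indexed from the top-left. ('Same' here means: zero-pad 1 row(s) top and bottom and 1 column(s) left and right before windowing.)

The receptive field on the zero-padded input at this output position is [4.9 -0.9 0 / -0.8 -0.9 0 / 1.2 -1.8 0]. Elementwise product with the kernel and sum: -0.9·0.5 + 0·1 + -0.8·0.5 + -0.9·0.5 + 0·0.5 + -1.8·0.5 + 0·1.

-2.2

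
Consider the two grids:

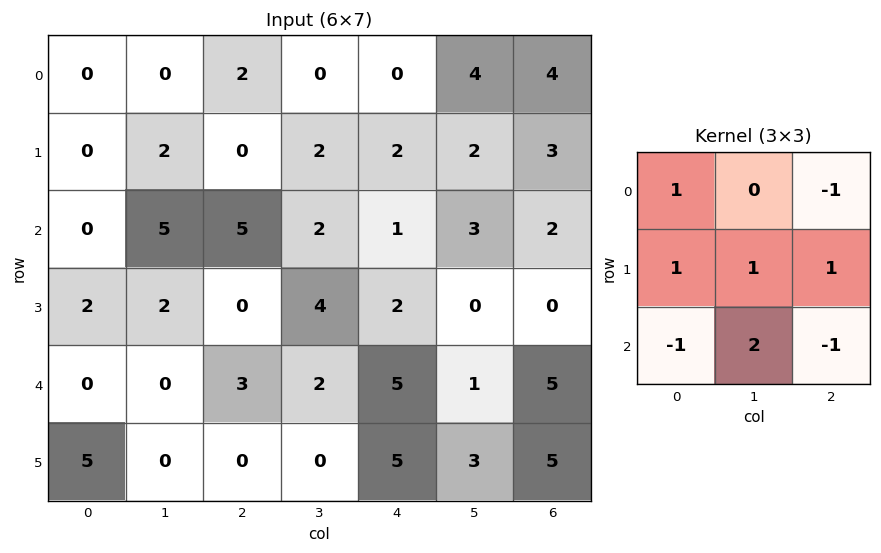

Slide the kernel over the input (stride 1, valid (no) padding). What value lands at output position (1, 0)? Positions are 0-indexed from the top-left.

The receptive field on the input at this output position is [0 2 0 / 0 5 5 / 2 2 0]. Elementwise product with the kernel and sum: 0·1 + 0·-1 + 0·1 + 5·1 + 5·1 + 2·-1 + 2·2 + 0·-1.

12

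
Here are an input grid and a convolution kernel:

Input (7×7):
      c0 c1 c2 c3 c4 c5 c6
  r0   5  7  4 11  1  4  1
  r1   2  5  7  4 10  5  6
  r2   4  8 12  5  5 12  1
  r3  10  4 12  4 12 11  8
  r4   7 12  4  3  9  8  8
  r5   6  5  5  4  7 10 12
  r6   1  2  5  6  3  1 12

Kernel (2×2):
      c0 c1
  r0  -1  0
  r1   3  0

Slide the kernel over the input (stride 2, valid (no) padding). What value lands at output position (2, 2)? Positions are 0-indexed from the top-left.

12

The receptive field on the input at this output position is [9 8 / 7 10]. Elementwise product with the kernel and sum: 9·-1 + 7·3.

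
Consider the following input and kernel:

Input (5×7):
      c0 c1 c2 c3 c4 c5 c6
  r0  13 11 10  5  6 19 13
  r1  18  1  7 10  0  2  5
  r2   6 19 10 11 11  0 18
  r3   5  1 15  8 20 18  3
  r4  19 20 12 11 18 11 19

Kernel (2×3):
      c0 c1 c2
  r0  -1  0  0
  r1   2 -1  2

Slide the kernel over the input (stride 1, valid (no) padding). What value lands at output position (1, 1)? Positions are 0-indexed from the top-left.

49

The receptive field on the input at this output position is [1 7 10 / 19 10 11]. Elementwise product with the kernel and sum: 1·-1 + 19·2 + 10·-1 + 11·2.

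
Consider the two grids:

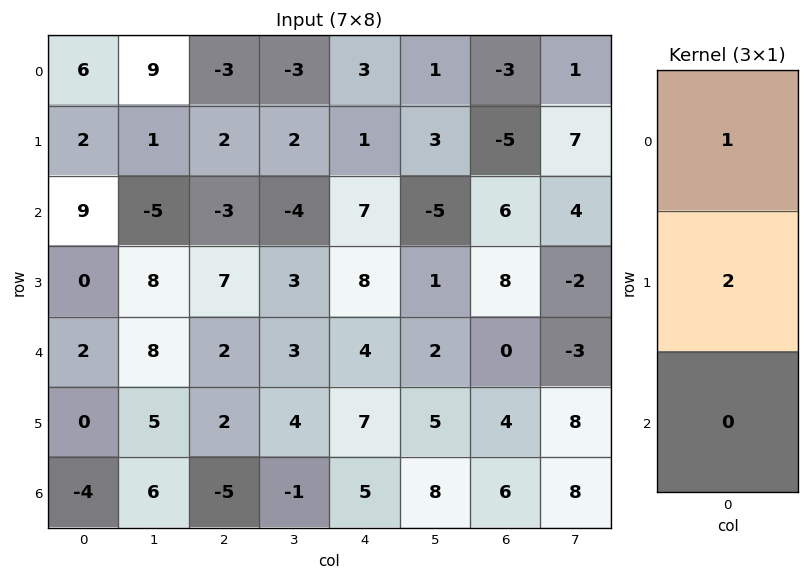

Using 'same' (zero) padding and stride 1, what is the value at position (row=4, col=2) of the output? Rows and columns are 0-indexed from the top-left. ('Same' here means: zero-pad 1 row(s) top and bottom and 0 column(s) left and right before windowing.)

11

The receptive field on the zero-padded input at this output position is [7 / 2 / 2]. Elementwise product with the kernel and sum: 7·1 + 2·2.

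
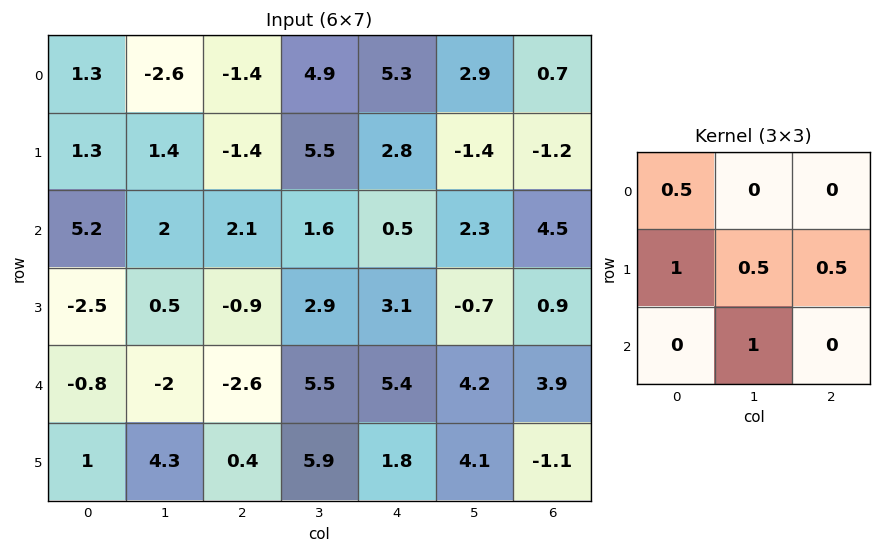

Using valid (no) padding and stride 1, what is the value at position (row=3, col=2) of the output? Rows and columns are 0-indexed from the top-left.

8.3

The receptive field on the input at this output position is [-0.9 2.9 3.1 / -2.6 5.5 5.4 / 0.4 5.9 1.8]. Elementwise product with the kernel and sum: -0.9·0.5 + -2.6·1 + 5.5·0.5 + 5.4·0.5 + 5.9·1.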